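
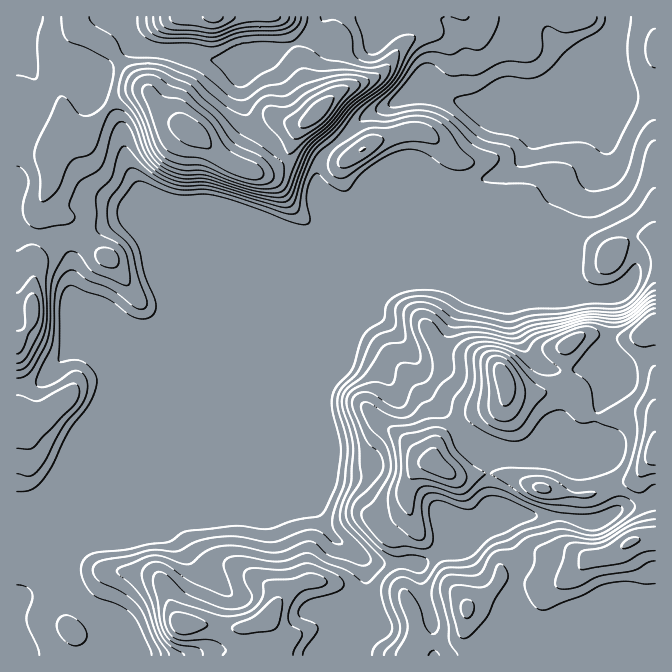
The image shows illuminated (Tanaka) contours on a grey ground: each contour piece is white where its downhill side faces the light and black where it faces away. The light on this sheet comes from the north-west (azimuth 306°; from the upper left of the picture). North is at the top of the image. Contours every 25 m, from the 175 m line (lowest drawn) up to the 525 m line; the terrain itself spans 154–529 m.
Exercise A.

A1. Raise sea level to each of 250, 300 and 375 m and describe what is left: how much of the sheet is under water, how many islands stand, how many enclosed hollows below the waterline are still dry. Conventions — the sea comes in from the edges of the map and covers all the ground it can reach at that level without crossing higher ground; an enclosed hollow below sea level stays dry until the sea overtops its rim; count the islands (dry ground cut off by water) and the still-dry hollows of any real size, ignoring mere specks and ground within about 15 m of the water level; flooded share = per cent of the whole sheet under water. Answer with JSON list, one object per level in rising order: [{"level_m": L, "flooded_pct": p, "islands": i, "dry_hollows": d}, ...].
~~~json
[{"level_m": 250, "flooded_pct": 42, "islands": 0, "dry_hollows": 0}, {"level_m": 300, "flooded_pct": 53, "islands": 1, "dry_hollows": 0}, {"level_m": 375, "flooded_pct": 74, "islands": 1, "dry_hollows": 0}]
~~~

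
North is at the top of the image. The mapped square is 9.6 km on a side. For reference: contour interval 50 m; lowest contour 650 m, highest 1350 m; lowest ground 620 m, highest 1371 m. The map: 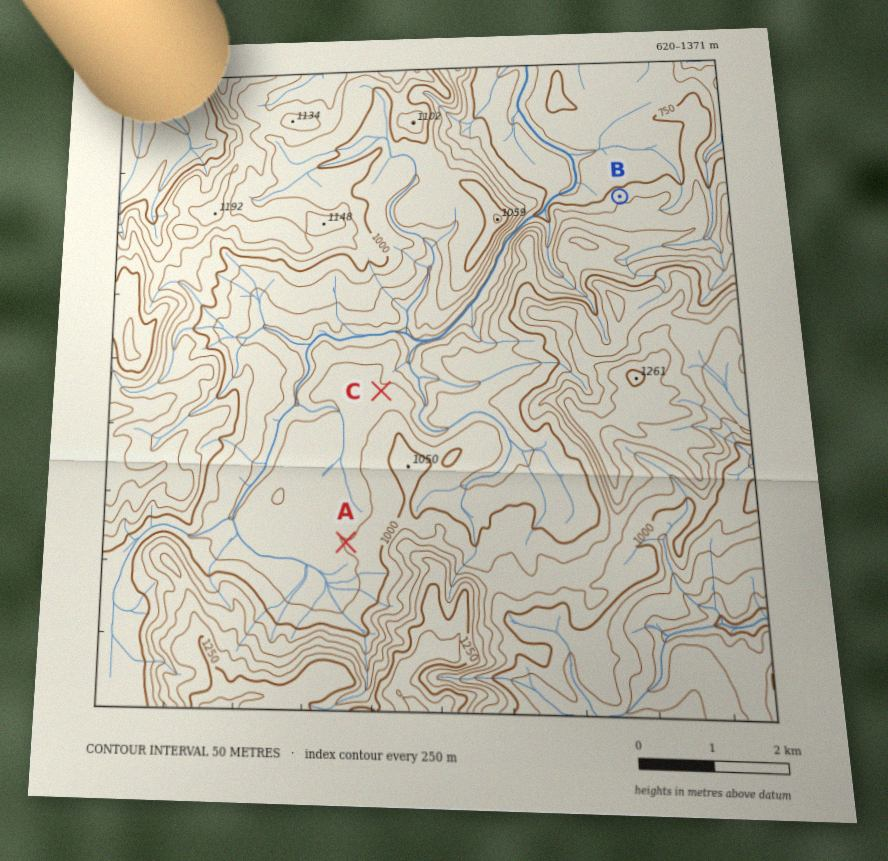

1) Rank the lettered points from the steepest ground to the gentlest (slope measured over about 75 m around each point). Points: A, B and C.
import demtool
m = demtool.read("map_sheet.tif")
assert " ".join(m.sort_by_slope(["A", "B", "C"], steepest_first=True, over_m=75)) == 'B C A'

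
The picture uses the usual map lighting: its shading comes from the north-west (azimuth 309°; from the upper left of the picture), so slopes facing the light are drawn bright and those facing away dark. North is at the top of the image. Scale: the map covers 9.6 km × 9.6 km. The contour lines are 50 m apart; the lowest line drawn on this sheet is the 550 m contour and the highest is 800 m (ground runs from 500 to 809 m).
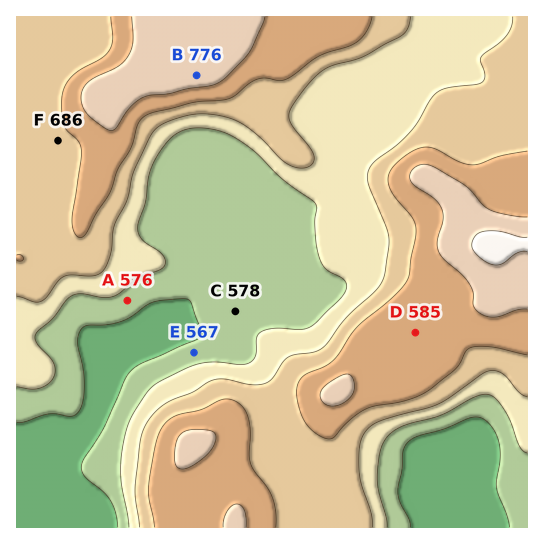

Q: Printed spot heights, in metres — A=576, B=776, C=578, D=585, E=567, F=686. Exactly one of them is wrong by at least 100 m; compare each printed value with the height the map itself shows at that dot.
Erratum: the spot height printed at D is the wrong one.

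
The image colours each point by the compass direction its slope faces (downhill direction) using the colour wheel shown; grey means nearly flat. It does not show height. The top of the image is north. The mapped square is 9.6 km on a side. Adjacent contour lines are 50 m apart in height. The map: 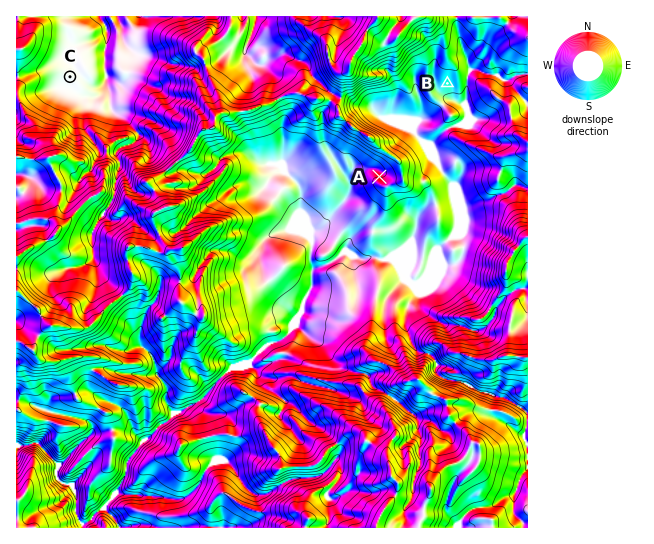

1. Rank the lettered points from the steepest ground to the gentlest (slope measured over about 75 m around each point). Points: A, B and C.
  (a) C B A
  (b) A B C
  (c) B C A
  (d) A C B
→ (b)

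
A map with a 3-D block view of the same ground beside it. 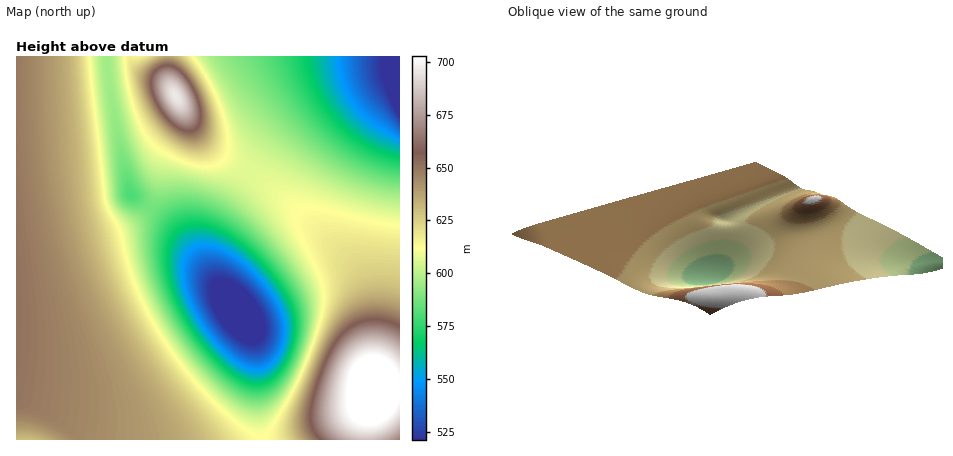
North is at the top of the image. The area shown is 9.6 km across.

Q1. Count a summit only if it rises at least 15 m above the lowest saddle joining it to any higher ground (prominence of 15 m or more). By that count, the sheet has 2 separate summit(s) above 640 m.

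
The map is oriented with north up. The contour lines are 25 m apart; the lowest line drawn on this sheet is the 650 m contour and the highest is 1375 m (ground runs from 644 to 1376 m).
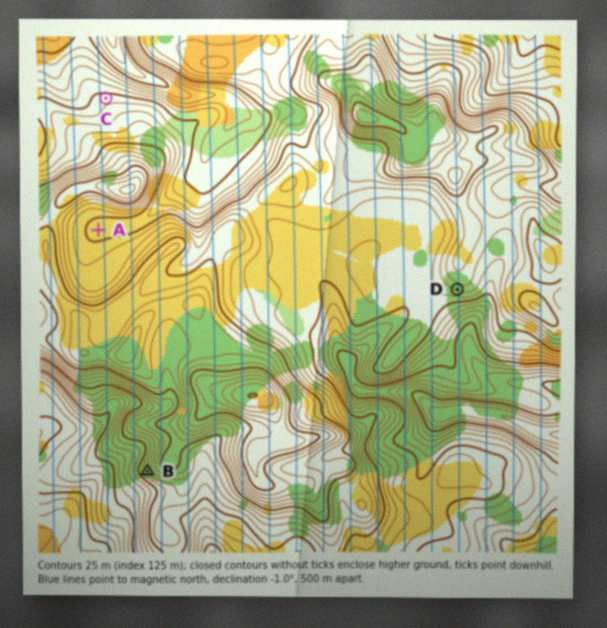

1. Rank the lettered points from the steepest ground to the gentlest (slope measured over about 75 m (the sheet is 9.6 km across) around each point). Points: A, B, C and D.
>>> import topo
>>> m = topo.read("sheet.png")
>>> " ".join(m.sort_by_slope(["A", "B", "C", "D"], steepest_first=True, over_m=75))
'B D C A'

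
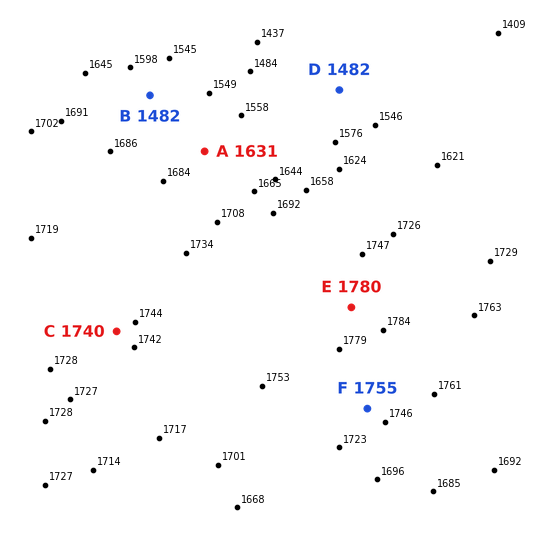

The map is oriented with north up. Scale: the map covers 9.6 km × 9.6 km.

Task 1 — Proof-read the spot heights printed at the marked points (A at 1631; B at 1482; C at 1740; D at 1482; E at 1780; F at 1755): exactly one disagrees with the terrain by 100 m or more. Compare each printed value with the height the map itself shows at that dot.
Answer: B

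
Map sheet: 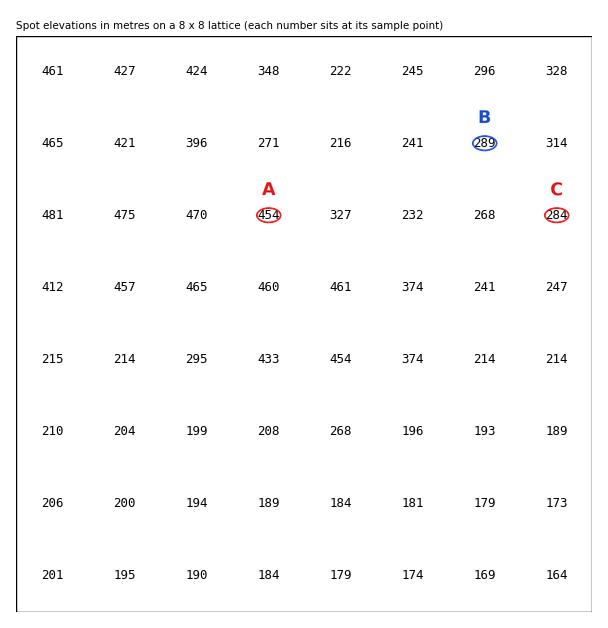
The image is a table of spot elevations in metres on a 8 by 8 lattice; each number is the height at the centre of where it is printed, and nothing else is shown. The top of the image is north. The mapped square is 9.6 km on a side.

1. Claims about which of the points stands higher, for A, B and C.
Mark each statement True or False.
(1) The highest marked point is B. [False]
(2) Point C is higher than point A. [False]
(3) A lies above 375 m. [True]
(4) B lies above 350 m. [False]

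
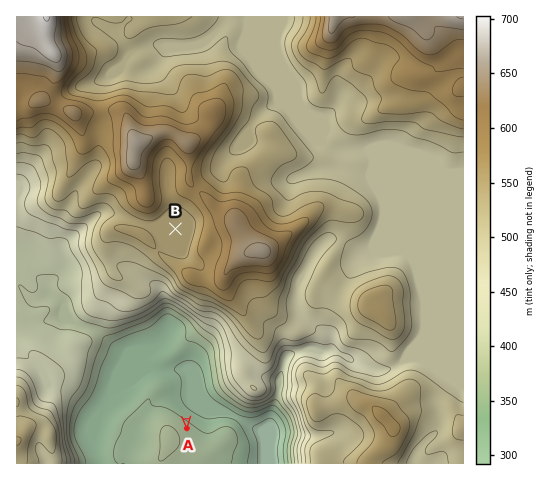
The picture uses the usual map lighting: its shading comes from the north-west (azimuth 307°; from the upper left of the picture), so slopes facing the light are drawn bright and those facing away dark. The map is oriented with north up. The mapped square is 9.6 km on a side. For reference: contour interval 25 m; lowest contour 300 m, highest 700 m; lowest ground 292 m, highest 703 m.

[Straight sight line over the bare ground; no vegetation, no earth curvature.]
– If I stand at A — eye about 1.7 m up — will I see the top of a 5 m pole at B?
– No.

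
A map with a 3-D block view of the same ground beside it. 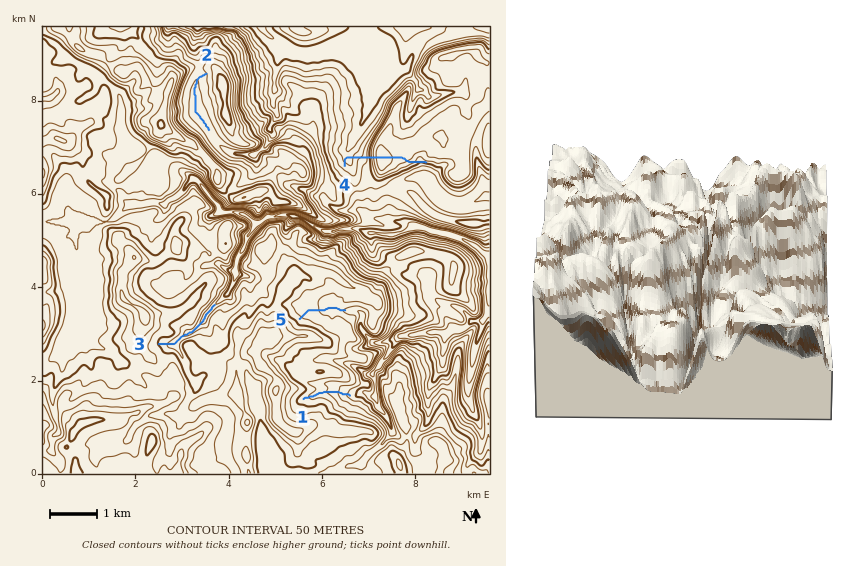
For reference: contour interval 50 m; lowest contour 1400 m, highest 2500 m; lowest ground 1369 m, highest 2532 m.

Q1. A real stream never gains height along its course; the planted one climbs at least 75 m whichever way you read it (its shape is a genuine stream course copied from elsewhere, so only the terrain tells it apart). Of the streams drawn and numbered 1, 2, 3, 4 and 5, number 4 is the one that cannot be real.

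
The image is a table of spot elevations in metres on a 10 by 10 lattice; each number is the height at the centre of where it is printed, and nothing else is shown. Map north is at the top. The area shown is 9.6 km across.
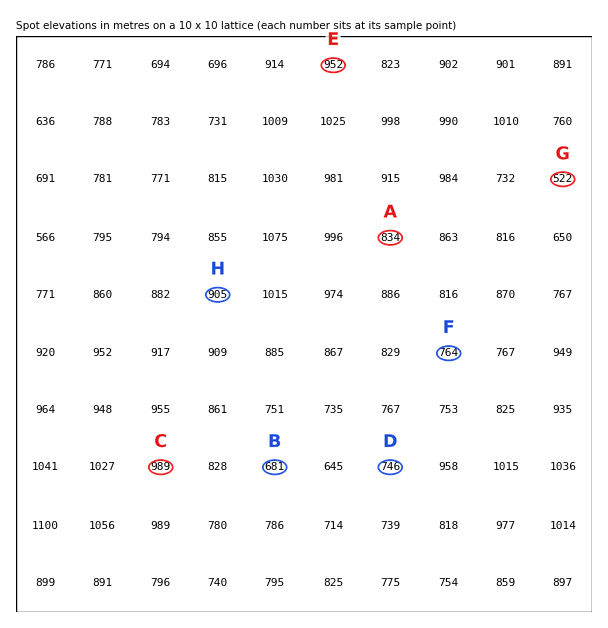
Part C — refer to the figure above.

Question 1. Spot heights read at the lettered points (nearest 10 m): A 830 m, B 680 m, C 990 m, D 750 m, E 950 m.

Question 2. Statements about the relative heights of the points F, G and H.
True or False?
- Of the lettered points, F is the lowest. False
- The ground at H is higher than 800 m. True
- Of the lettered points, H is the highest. True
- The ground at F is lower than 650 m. False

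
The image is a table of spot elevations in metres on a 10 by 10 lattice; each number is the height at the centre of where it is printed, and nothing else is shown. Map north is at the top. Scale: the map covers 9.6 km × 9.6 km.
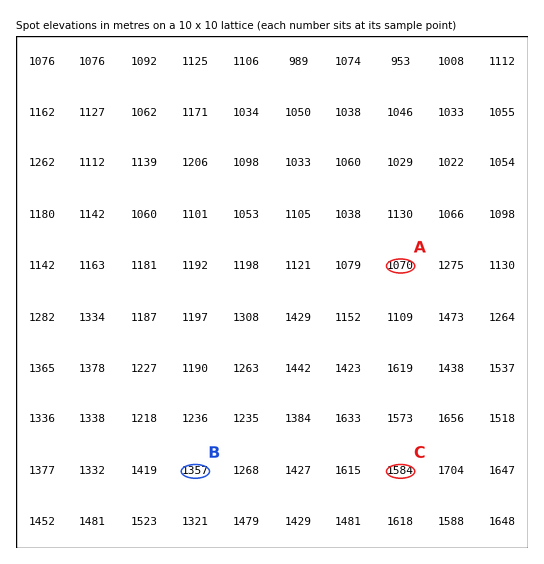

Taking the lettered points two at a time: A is lower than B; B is lower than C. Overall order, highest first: C B A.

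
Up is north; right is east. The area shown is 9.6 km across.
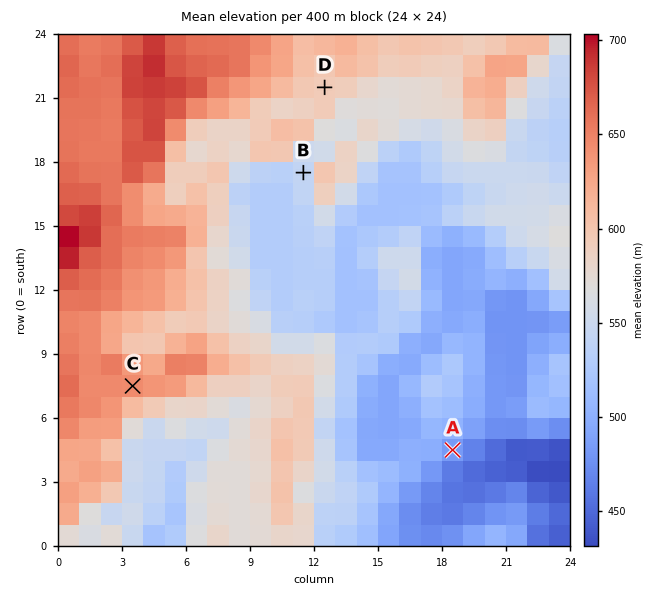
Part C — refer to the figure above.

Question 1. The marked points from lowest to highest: A B D C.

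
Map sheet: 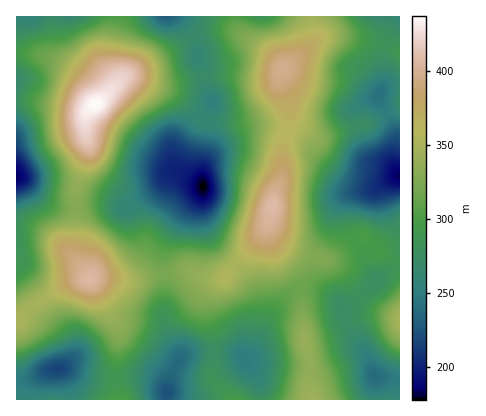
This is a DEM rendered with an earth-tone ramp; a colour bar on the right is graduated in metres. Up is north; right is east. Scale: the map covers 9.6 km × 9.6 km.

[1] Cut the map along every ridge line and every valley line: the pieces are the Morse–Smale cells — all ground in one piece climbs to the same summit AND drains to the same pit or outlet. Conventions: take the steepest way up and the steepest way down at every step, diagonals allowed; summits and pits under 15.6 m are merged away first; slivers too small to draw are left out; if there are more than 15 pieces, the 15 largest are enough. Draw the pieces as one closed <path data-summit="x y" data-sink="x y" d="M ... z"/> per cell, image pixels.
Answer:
<path data-summit="96 104" data-sink="202 186" d="M130 76l-8 2-36 36-1 16 3 26-12 34 2 17 28-3 20 4 30-18 16-17 8 0-6-9 2-18 12-18 24-24-8-27-40 7z"/><path data-summit="272 206" data-sink="202 186" d="M272 127l-22 0-10 3-14 8-15 16-8 16-1 22-19 20-19 36-2 8 2 17 24-2 18 8 16 0 38-43 8-14 5-24 9-22 0-26 3-20z"/><path data-summit="282 70" data-sink="400 176" d="M342 36l-14 0-10 4-36 30-1 14 8 20-3 26 18 6 6 6 6 12 28 23 32 10 24-11-10-10-18-7-4-5-10-26-2-18 8-8 15-6 5-16-1-24 3-10z"/><path data-summit="96 104" data-sink="16 176" d="M24 53l-8 1 0 122 32 27 10 4 18 0 0-17 12-34-3-38 4-8 7-6-3-10-7-14-14-12-28-12z"/><path data-summit="90 280" data-sink="202 186" d="M178 172l-10 3-12 15-30 18-20-4-29 4-5 46 18 25 14-2 32 3 14-5 13-1-1-18 7-20 14-24 20-24-3-5z"/><path data-summit="90 280" data-sink="58 368" d="M90 279l-14 2-12 5-36 22-12 12 0 60 12-1 24-10 14 0 28 10 21-1 4-48-12-24z"/><path data-summit="272 206" data-sink="400 176" d="M290 131l-5 1-3 18 0 26-9 22-4 28 6 12 11 9 12 5 30 7 25-19-6-20 0-16 2-4 7-7 20-5-32-11-28-23-6-12-6-6z"/><path data-summit="272 206" data-sink="244 360" d="M268 223l-11 17-31 36-14 14-5 12 1 16 6 18 0 14 22 3 8 7 9-8 14-32 17-22 8-7 11-3-1-10-4-8-25-26-4-10z"/><path data-summit="90 280" data-sink="16 176" d="M16 176l0 144 2 0 10-12 30-19 18-8 12-1 1-2-17-24 5-46-19-1-10-4z"/><path data-summit="282 70" data-sink="202 186" d="M280 72l-6 5-6 1-30-3-34 2 1 9 7 18-18 18-18 24-2 4 1 18 11 9 16 8 1-15 3-8 9-14 15-12 20-9 22 0 14 4 3-27-8-20z"/><path data-summit="90 280" data-sink="168 392" d="M162 274l-12 1-14 5-32-3-14 3 17 26 12 24-4 48 33 0 12 5 6 8 12-29 0-8-9-16-5-16z"/><path data-summit="312 400" data-sink="374 376" d="M312 288l-9 0-1 10 3 46 5 16-1 26 2 14 69 0-2-16-12-30-18-26-9-26-11-9z"/><path data-summit="96 104" data-sink="26 16" d="M118 16l-102 0 0 36 28 4 28 12 14 12 10 24 14-12 7-10 0-6-6-16 0-12 7-26z"/><path data-summit="96 104" data-sink="166 16" d="M176 16l-58 0-7 32 0 12 6 16-1 8 6-6 6-2 36 8 14-1 25-7-5-16-1-16-8-14z"/><path data-summit="312 400" data-sink="244 360" d="M302 288l-10 3-8 7-17 22-14 32-8 8 13 18 4 22 49 0-2-14 1-26-5-16-3-28z"/>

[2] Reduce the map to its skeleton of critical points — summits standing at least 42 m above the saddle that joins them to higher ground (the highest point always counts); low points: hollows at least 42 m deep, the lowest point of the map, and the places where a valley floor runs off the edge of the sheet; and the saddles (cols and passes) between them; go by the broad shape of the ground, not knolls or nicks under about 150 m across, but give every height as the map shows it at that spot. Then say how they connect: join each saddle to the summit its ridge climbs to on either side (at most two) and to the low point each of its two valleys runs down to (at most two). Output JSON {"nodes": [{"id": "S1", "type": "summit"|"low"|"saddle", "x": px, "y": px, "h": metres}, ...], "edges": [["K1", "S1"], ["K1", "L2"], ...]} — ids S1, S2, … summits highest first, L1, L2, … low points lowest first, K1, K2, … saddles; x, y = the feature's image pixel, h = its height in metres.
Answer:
{"nodes": [
{"id": "S1", "type": "summit", "x": 96, "y": 104, "h": 437},
{"id": "S2", "type": "summit", "x": 272, "y": 206, "h": 409},
{"id": "S3", "type": "summit", "x": 90, "y": 280, "h": 407},
{"id": "S4", "type": "summit", "x": 400, "y": 320, "h": 349},
{"id": "L1", "type": "low", "x": 202, "y": 186, "h": 178},
{"id": "L2", "type": "low", "x": 398, "y": 176, "h": 184},
{"id": "L3", "type": "low", "x": 16, "y": 176, "h": 184},
{"id": "L4", "type": "low", "x": 58, "y": 368, "h": 216},
{"id": "L5", "type": "low", "x": 168, "y": 392, "h": 222},
{"id": "L6", "type": "low", "x": 374, "y": 376, "h": 238},
{"id": "K1", "type": "saddle", "x": 30, "y": 308, "h": 347},
{"id": "K2", "type": "saddle", "x": 76, "y": 208, "h": 328},
{"id": "K3", "type": "saddle", "x": 162, "y": 274, "h": 322},
{"id": "K4", "type": "saddle", "x": 304, "y": 288, "h": 314},
{"id": "K5", "type": "saddle", "x": 116, "y": 378, "h": 288},
{"id": "K6", "type": "saddle", "x": 396, "y": 268, "h": 287},
{"id": "K7", "type": "saddle", "x": 204, "y": 78, "h": 270}],
"edges": [["K1", "S3"], ["K1", "L3"], ["K1", "L4"], ["K2", "S1"], ["K2", "S3"], ["K2", "L1"], ["K2", "L3"], ["K3", "S2"], ["K3", "S3"], ["K3", "L1"], ["K3", "L2"], ["K4", "S2"], ["K4", "L5"], ["K4", "L6"], ["K5", "S3"], ["K5", "L4"], ["K5", "L5"], ["K6", "S2"], ["K6", "S4"], ["K6", "L6"], ["K7", "S1"], ["K7", "S2"], ["K7", "L1"]]}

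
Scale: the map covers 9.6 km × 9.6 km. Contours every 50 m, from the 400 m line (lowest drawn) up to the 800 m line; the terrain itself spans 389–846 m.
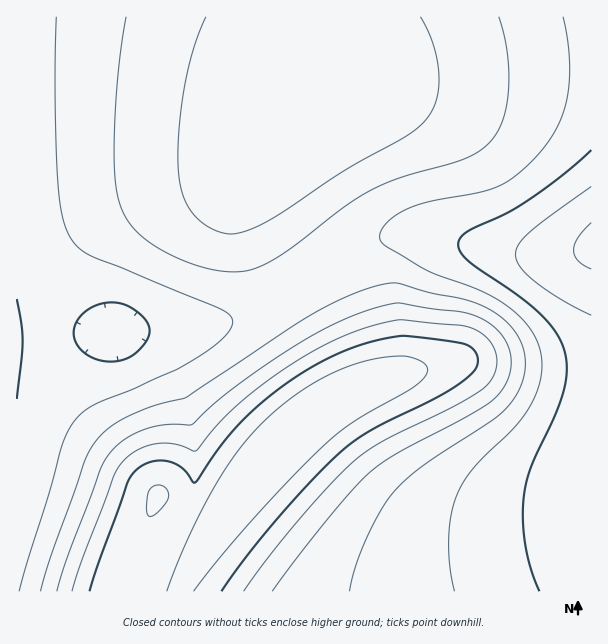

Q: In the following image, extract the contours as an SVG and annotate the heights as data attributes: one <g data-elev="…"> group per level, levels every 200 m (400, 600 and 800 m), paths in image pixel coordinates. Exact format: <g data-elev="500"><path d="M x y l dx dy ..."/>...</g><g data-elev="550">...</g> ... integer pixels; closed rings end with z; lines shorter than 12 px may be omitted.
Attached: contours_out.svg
<g data-elev="400"><path d="M591 269l-12-8-4-4-1-6 3-12 14-16"/></g><g data-elev="600"><path d="M349 591l6-24 11-27 14-28 13-20 14-13 17-14 74-49 12-12 10-15 4-12 1-12-1-12-3-11-6-10-9-11-11-8-12-7-18-6-35-7-32-10-11 1-18 4-30 12-33 18-120 79-37 10-33 16-18 15-12 20-35 99-11 34"/><path d="M126 17l-8 57-4 66 2 43 2 15 4 12 7 12 8 10 12 10 14 9 18 9 19 6 18 5 16 1 18-3 23-10 22-15 49-38 28-17 28-12 61-18 14-7 11-8 7-9 7-12 4-13 2-18 1-20-2-19-8-36"/></g><g data-elev="800"><path d="M194 591l54-66 66-70 21-19 16-13 66-39 10-10 1-5-2-4-10-6-14-3-22 2-23 5-21 8-22 12-20 13-19 15-31 32-26 38-29 55-22 55"/><path d="M149 516l4 0 5-4 10-12 0-8-6-6-7 0-6 5-3 18 1 5z"/></g>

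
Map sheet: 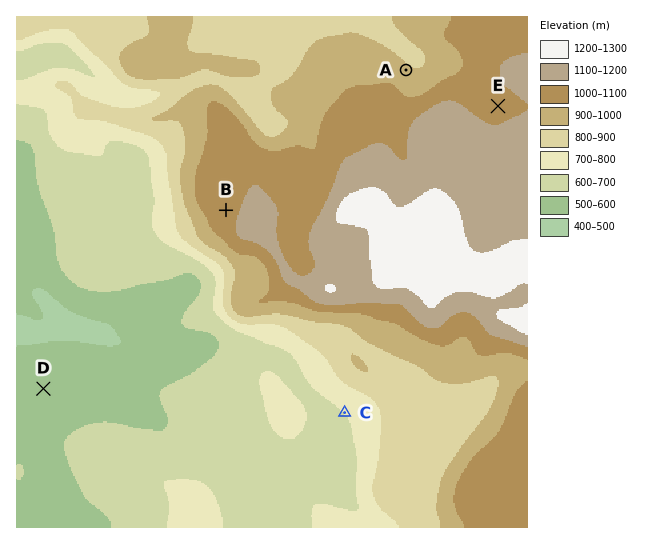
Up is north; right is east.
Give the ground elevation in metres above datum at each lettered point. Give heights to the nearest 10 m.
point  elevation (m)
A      920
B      1030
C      700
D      530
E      1070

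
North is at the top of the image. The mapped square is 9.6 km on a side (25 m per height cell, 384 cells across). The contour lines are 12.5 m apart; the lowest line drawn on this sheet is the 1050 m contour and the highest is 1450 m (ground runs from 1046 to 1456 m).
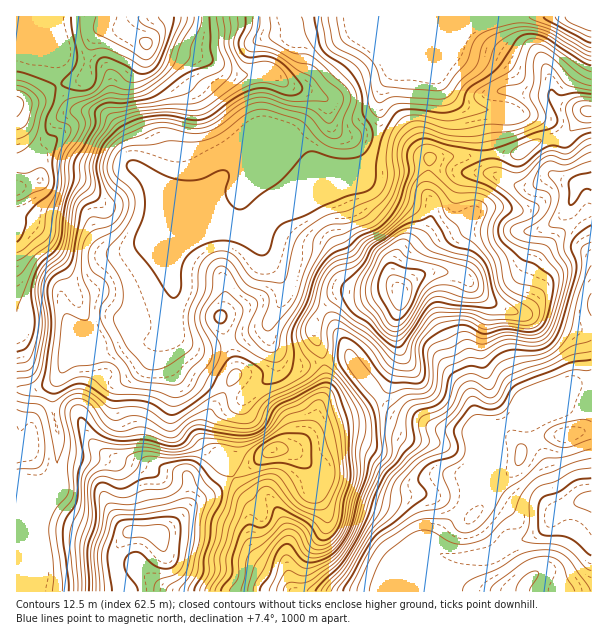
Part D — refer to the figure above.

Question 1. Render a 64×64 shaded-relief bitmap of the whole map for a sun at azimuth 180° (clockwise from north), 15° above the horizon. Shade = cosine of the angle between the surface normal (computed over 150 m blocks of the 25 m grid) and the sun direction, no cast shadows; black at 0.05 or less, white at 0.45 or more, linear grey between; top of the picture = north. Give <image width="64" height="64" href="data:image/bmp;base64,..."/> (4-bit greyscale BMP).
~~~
<image width="64" height="64" href="data:image/bmp;base64,Qk12CAAAAAAAAHYAAAAoAAAAQAAAAEAAAAABAAQAAAAAAAAIAAATCwAAEwsAABAAAAAAAAAAAAAAABEREQAiIiIAMzMzAERERABVVVUAZmZmAHd3dwCIiIgAmZmZAKqqqgC7u7sAzMzMAN3d3QDu7u4A////AIiHiIiIiHeJq7q7uqmaqqvMzLqYiIiIiIh3ZneIiId3iIeIiIiId4mruqqqmZqZq8zdy5iIiIiIh3dmZ3iIh2aIiIiIiIiImqupmJiImZmrze7bqYiIiId3d2ZmZ3d2ZoiIiIiIiIiZmZmYiImamavO/ty6mIiIiIiHd2VVVmZmiIiIh3d4mZmYiZmZmaqqq87/7cupiIiImZmIdlRERWeIiIiHZniamYiJmZmZq7u6vO7tzLqZiJmaqpmHdURWd4iIiHZVZ4iHeIiImZqrvMurzdzMzLqZmZqqmZmHZmd3iId3ZmZlVVVneIiZmaqr3curu7zMy7qpmZmZmYh3d3eIh2Znd1QzM0VomamZmZvd26maq7q7u7qYiJmYiIh3d4iHZWeHUzRERFeJqZmIm8zLqZqqmZqqqZh4iZiIiYh3iIhmaIdUVVVFVneJqpibuqqqqrqpiJmIiIeImZmZmYiIiIeHZVVVVVZnZmiruqqpiJqqu6qYh3eIiIiZqqqqmpmYiIZURVZmd3dlZ5vMy6mIiZmru7mIeIiIiJmqqqqqqpmIdkRWZnd2VVZ3ib3LqYiId4q8y6mZmYiIiaqqq7uZmId3ZndmZTISRoh3m8uph3d3irzMy7upiIiImZqru4iId3iHVUQxAAJWdmVXmYiHd3iKmavMu6mIiIiImqu7iIh4iHQyIhERJFQyIhJGd3d3eJmImqmYh4iIh3iZqqqIh4iYZDMzMzNEMREQACRmd3d4mHiYh4h4iIiHd3iIiXd3iZdVVVVUREMiIiMiJFZndniHeIiJmqmZmYd3dmZ3dmeIdlVWVVVUQ0VVVVVERWd2Z3Z5mau7uqq6mIiHdndVVnZVVVVERVVDRnd2ZTIkVnZmVomqzMu6q8yoiIiHeFVVVDM0RENEVVRFaIdkIRI0VlRGiqvduqq7y6mYiIiIiHZDI0VlVERWZlVomHZCIRI0RFeavNypmru6q6qYiIi7l2VEV3dlVWZ3ZmiIh2VDIiM1eavMypmru6q8zLqZmLuodlVnd3ZmZ3dmZ3d3d3ZlQ0aKu8yoiau7qrzMzLqqupmHdmZmZ3d3dmZmZmVmeIh2aJqruoeKu7uqu83dy7uqmYh3d3Z3d3d3d3dlVWaJqoiJq7u5iKu7u7u83d3Lu5mZiIiId3eId3iJmHZmd4mpiKu8zcqqu6u83d3u7LqqmZmIiId3iIiHiJqYh3d3eJmJvMzd3Mu7u83u///cqZmIiIiJh3eIiIiImpmIiHZWeJrNzMzdzLvM3e///cupiIh3iZmHiIiIiIiIiImYdlRXm8zMurzMze7t3dyqqqmHh2aJmIiYiIiId2ZneIiHVEaburuqq8zd7/26h2eKqYiHZ4iIiZiIiIh3ZmdmZ4dlVpmYmqmZvN3d3JdUVnmqmJiImYd4iIiIiId3d2VWd3ZWeIeIiHiszLu6dVVmeJqZmaqph3d3iHeIiId3ZVZnh1VmZmZ3Zoq7qYdmZmd3iZmavMuXd3d3d4iId2ZmZneHZEVURWZVZ4h2ZWd3d2Zomaq925h3d3d4iId2VWd3d4hkMzNEVmVVVEREVndmZVaIu83LmIiId4iIh2VFZ3eHeHZDM0Q1ZlRDM0RWZlVmZnmqvLqZmZmIiIiHdlZniId3d1REMQJWZVVVVWVVRFZ4mZmqqZmqqpiIiIiHd3iIh3d3ZVQgACRWZ3d3dmZlVnmZiJmImau6mIiIiIiIiIiHdmZlVDIQAkZ3d4iJmZmHeJmIiJmZqqqpiIiIiIiIiId3ZlVlVEIjVnd3iJq7qql3iZmZmZqpiZiIiIiIiIiIiId2ZmZlVERnd2Z3iJiImYd4qqqqu6h2eIiIiIiIiIiIiId3ZmVVVnd2ZVVVVmZ4iHeZqqq7p1VniIiIiIiIiIiIiIh3ZmZmZlVVQzRWd2eId3iJiZmGVWeIiIiIiIiImIiIiIiHd2ZVVVVUVnmYd4mId3d4iHZmeIiZmIiIiIiJiIiIiIiId2Z3d3eJq7qZq6mHd4iZiIiImZmYiIiIiIiIiIiYiIiIiIiJmaq7zLvMuph4mqqqqpmZmYiIiIiIiIiJmqqYeId3d3d4iZms3czLqYebu7vLuqmZmZmYiIiIiJqrqph3dlREREVWVWm8u8yqh3mrvN3Lqpqru6mIiIiImqqYiHZlQzMzRERDNXiZvKqXZ4mrzdzMzN3dupiIiImaqYd3dlRDNEVVVEMzVni9mZh2d4m97u7u7t3MqZmaqqqZmHZmVDM0VWZmZlZniauImZiJq83v//7czNzLu7zMupmZdmZUM0RWd4iIiZmIh3d4mrzd3u/t3Lu7zd3c3dy5iIh3ZUQ0RFaImZmZmHVCRFeKvNzM3ty6qZqrzd3cuZh2ZndlVVVVVmd4iIiHZCE0Z4iZqqq83bqZmaqrzLqHd2VWZ3ZmZmZlRVZnd3dlQ1Znd3iJqqvNy6qqqYiJh1VmVVZnd3d3d2VVVWd4dmVEd3d3eImqu8y6qqmYZVVURVVEVWZ4iIiIdmZmZ3h1VEN4iIiImru7u6mZiHZUMzNFVURFVniIiIiHd3d3d1QzIoiIiImquqmZqpiId2ZURGZmVVVniIiIiId3d2ZlQiIiiIiIiZmZmHeaqYiImYdnd3d3Z3iIiIiIiHZVVUIRESOIiIiIiIiHZompmHiZmIiId3d4iIiIiIiIdlRDIQEiNIiIiIiIiHdmeamYd4iYh4h3d4iIiIiIiIiHZTIRESNF"/>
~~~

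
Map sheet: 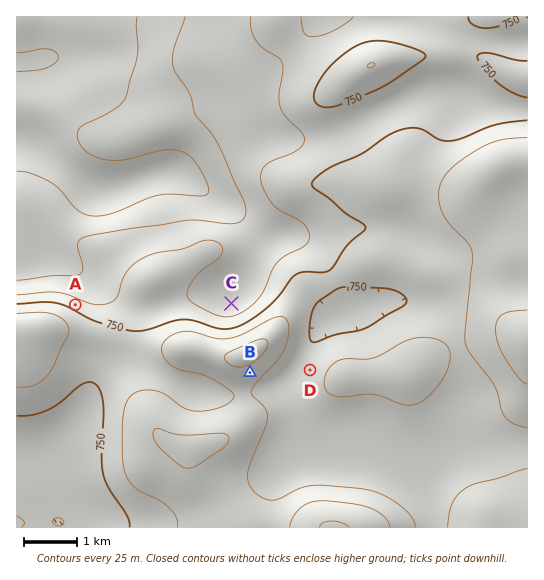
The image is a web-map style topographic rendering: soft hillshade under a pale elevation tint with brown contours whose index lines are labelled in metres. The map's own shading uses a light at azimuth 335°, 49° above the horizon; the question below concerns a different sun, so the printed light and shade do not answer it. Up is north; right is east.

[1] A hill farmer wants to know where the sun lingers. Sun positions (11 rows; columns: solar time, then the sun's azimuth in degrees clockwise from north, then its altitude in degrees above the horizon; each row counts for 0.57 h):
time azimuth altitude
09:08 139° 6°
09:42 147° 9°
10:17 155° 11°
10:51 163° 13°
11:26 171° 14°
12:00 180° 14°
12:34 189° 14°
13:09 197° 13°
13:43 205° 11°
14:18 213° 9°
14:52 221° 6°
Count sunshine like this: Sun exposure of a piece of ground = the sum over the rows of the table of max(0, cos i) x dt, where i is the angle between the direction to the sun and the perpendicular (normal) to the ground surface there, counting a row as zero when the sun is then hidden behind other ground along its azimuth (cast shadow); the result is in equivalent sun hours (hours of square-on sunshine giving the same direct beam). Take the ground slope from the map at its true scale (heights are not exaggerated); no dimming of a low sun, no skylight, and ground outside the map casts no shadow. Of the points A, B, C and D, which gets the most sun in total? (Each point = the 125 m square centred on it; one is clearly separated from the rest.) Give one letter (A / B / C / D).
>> B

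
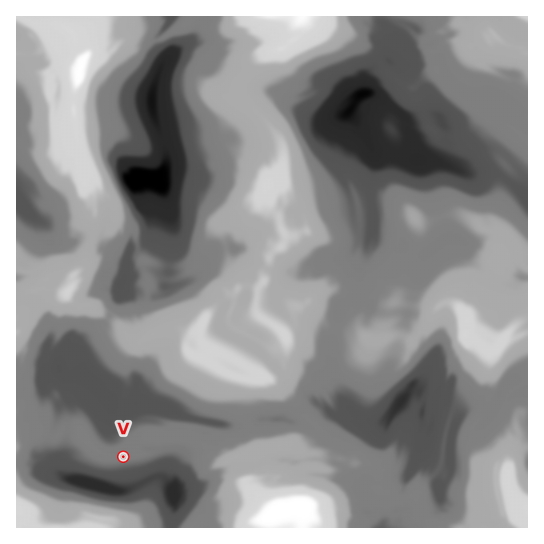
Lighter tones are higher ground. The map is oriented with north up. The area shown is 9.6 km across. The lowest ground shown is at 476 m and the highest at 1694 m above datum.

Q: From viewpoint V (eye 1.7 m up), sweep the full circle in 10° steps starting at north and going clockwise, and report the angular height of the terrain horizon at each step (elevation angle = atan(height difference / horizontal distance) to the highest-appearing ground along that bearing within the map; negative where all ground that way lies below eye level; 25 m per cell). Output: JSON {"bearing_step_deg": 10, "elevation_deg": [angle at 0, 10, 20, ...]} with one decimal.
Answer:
{"bearing_step_deg": 10, "elevation_deg": [5.4, 5.7, 5.6, 9.7, 9.9, 9.4, 8.1, 3.5, 0.1, 6.0, 9.4, 11.9, 9.2, 0.2, -0.5, -0.3, 0.5, 9.6, 10.6, 14.4, 16.1, 15.1, 12.7, 11.1, 11.7, 8.6, 4.3, 0.9, 1.6, 0.5, 0.1, 0.2, 4.7, 3.7, 6.9, 4.2]}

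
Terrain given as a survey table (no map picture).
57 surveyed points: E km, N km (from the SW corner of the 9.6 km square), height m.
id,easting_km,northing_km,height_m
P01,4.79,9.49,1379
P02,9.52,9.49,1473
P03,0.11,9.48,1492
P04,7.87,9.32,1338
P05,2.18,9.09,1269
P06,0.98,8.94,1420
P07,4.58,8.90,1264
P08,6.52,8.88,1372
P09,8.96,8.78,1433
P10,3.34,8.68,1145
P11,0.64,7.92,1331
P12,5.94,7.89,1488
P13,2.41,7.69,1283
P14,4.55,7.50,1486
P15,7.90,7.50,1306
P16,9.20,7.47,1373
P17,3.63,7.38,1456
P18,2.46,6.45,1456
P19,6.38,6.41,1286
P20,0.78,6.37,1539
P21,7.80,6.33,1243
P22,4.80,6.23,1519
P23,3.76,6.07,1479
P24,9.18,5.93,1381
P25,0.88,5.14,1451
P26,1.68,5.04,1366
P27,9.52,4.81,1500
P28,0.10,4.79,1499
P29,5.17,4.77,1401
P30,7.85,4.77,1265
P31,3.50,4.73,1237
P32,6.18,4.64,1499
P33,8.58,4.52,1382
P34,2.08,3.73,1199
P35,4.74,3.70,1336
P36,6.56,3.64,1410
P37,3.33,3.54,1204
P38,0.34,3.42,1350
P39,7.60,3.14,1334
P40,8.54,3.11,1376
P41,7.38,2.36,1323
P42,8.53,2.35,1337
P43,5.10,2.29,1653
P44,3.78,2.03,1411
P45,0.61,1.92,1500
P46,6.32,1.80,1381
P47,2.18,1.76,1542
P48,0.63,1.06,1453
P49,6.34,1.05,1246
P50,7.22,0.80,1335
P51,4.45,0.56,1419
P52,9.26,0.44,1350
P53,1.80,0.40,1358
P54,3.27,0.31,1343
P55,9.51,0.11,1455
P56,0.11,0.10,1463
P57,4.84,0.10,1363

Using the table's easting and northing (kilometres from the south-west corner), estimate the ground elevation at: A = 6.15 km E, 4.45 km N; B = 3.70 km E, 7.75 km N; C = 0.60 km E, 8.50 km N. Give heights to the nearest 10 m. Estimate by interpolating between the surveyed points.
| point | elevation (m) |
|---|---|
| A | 1460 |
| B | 1380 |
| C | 1360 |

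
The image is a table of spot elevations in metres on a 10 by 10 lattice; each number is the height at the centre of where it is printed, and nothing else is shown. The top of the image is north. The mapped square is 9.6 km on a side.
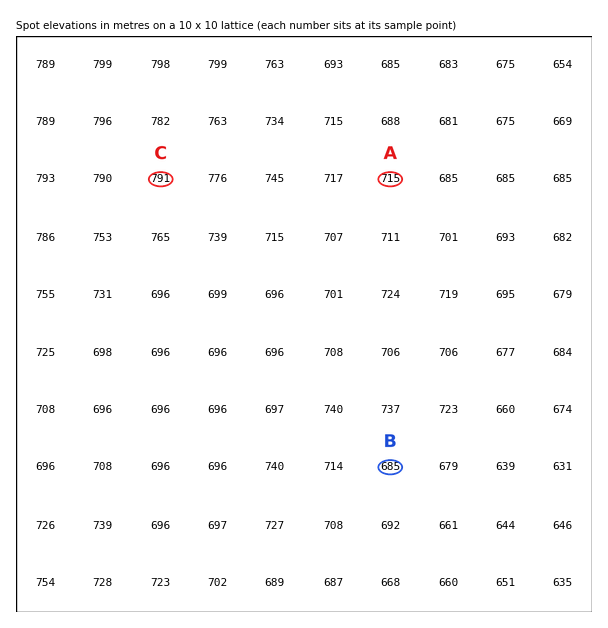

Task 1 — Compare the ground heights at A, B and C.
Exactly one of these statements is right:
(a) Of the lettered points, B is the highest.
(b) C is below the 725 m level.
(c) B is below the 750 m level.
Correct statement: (c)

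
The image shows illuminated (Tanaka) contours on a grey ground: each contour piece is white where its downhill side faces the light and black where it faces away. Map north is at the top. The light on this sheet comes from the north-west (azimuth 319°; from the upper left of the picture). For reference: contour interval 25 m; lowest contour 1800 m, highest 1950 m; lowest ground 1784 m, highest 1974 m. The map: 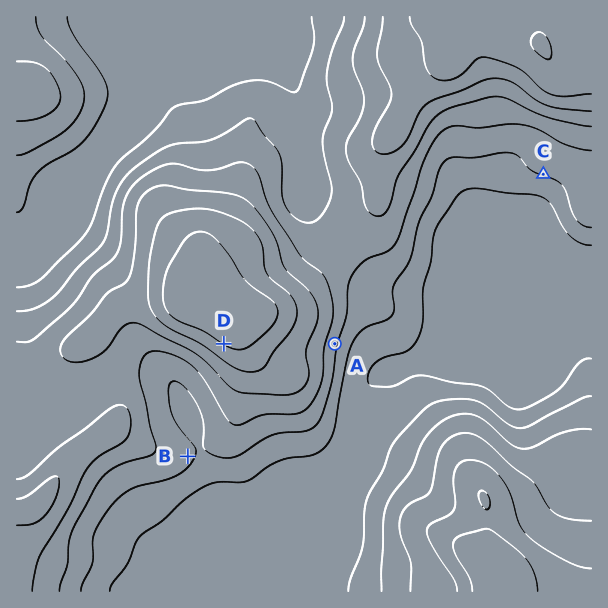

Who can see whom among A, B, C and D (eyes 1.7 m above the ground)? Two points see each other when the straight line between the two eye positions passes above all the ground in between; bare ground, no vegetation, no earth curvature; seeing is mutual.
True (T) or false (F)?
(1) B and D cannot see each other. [F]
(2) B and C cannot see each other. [T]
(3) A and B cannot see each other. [T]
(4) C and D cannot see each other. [T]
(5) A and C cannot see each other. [F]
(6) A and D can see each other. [F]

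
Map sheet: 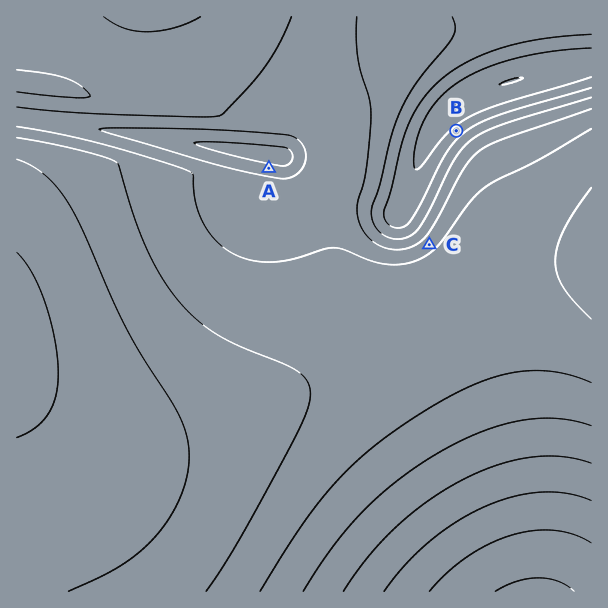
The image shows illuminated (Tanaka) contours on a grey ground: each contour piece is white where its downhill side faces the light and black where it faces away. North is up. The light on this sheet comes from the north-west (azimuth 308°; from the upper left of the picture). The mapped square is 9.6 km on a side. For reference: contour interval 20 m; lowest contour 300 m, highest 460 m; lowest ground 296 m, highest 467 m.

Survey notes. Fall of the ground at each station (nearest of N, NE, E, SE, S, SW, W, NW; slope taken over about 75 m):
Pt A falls N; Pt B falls NW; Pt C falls NW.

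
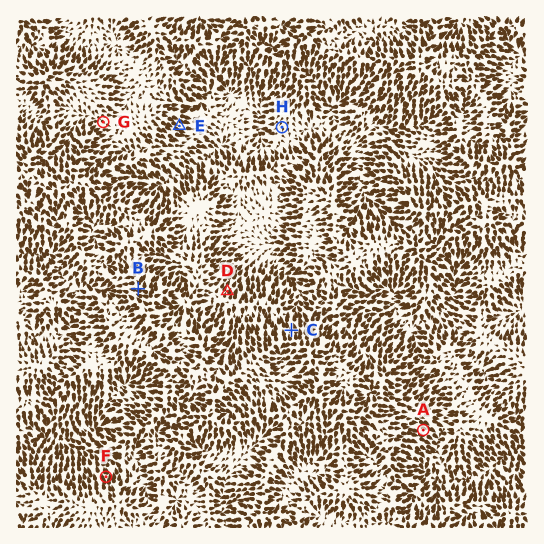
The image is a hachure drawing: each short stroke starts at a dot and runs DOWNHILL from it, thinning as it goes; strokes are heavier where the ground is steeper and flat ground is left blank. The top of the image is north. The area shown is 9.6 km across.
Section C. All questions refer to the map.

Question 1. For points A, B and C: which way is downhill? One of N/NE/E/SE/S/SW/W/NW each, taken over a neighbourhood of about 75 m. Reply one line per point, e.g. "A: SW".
A: SE
B: W
C: N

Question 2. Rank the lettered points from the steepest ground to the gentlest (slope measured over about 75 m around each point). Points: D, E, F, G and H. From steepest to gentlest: F E D G H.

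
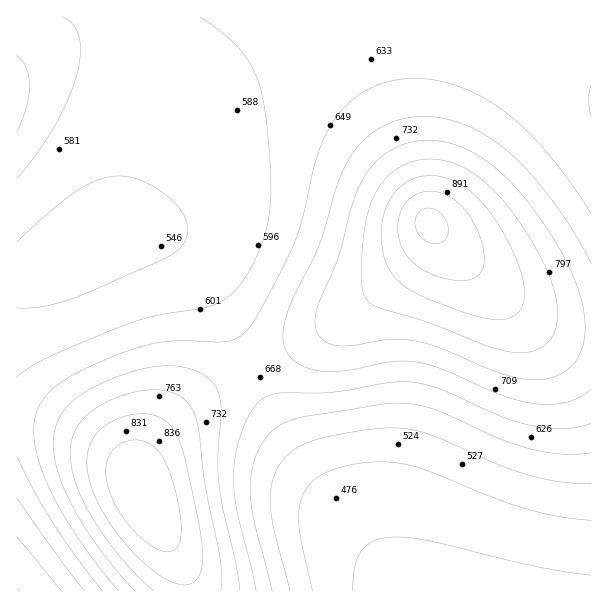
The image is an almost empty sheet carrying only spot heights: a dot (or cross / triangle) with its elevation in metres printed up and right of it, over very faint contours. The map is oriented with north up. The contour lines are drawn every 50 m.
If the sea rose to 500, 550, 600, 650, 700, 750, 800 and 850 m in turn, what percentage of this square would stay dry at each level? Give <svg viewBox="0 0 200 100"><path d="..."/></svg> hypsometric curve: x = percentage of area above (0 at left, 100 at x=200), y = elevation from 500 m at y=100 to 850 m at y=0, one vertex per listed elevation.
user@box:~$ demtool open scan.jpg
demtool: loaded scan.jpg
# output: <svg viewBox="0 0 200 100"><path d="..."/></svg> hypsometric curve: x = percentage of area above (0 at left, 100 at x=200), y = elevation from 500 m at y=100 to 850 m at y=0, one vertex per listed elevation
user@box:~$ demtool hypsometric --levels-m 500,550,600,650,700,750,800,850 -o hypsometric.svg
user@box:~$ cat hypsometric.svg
<svg viewBox="0 0 200 100"><path d="M181 100l-19-14-39-15-42-14-24-14-17-14-16-15-12-14"/></svg>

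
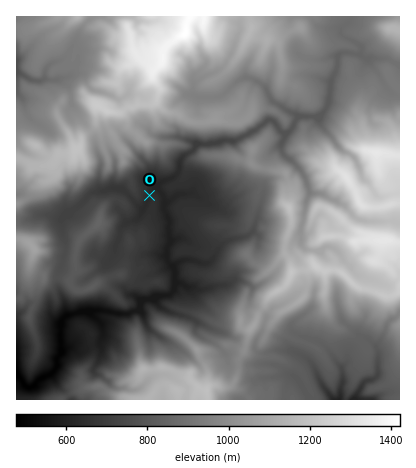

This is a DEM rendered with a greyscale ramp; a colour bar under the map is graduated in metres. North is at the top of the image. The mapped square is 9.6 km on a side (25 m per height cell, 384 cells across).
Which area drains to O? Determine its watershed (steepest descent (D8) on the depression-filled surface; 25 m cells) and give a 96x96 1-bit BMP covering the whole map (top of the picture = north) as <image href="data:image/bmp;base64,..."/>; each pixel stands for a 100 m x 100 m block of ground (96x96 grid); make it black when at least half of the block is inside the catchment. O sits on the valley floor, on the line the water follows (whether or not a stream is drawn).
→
<image width="96" height="96" href="data:image/bmp;base64,Qk2+BAAAAAAAAD4AAAAoAAAAYAAAAGAAAAABAAEAAAAAAIAEAAATCwAAEwsAAAIAAAAAAAAA////AAAAAAAAAAAAAAAAAAAAAAAAAAAAAAAAAAAAAAAAAAAAAAAAAAAAAAAAAAAAAAAAAAAAAAAAAAAAAAAAAAAAAAAAAAAAAAAAAAAAAAAAAAAAAAAAAAAAAAAAAAAAAAAAAAAAAAAAAAAAAAAAAAAAAAAAAAAAAAAAAAAAAAAAAAAAAAAAAAAAAAAAAAAAAAAAAAAAAAAAAAAAAAAAAAAAAAAAAAAAAAAAAAAAAAAAAAAAAAAAAAAAAAAAAAAAAAAAAAAAAAAAAAAAAAAAAAAAAAAAAAAAAAAAAAAAAAAAAAAAAAAAAAAAAAAAAAAAAAAAAAAAAAAAAAAAAAAAAAAAAAAAAAAAAAAAAAAAAAAAAAAAAAAAAAAAAAAAAAAAAAAAAAAAAAAAAAAAAAAAAAAAAAAAAAAAAAAAAAAAAAAAAAAAAAAAAAAAAAAAAYAAAAAAAAAAAAAAA+AAAAAAAAAAAAAAB/gAAAAAAAAAAAAAH/4AAAAAAAAAAAAD///AAAAAAAAAAAAH///gAAAAAAAAAAAP///gAAAAAAAAAAAP///wAAAAAAAAAAAP///wAAAAAAAAAAAP///wAAAAAAAAAAAH///wAAAAAAAAAAAP///wAAAAAAAAAAAf///4AAAAAAAAAAD////+AAAAAAAAAAD////+AAAAAAAAAAD/////AAAAAAAAAAD/////AAAAAAAAAAD/////gAAAAAAAAAD/////gAAAAAAAAAD/////wAAAAAAAAAD/////wAAAAAAAAAD/////wAAAAAAAAAB/////wAAAAAAAAAAf////wAAAAAAAAAAP///8AAAAAAAAAAAP///8AAAAAAAAAAAH///4AAAAAAAAAAAD///4AAAAAAAAAAAAf//4AAAAAAAAAAAAP//wAAAAAAAAAAAAP//gAAAAAAAAAAAAf//gAAAAAAAAAAAAP//gAAAAAAAAAAAAP//gAAAAAAAAAAAAH//gAAAAAAAAAAAAAf/gAAAAAAAAAAAAAP/AAAAAAAAAAAAAAP+AAAAAAAAAAAAAAP+AAAAAAAAAAAAAAH8AAAAAAAAAAAAAAB8AAAAAAAAAAAAAAA4AAAAAAAAAAAAAAA4AAAAAAAAAAAAAAA4AAAAAAAAAAAAAAA4AAAAAAAAAAAAAAAwAAAAAAAAAAAAAAAAAAAAAAAAAAAAAAAAAAAAAAAAAAAAAAAAAAAAAAAAAAAAAAAAAAAAAAAAAAAAAAAAAAAAAAAAAAAAAAAAAAAAAAAAAAAAAAAAAAAAAAAAAAAAAAAAAAAAAAAAAAAAAAAAAAAAAAAAAAAAAAAAAAAAAAAAAAAAAAAAAAAAAAAAAAAAAAAAAAAAAAAAAAAAAAAAAAAAAAAAAAAAAAAAAAAAAAAAAAAAAAAAAAAAAAAAAAAAAAAAAAAAAAAAAAAAAAAAAAAAAAAAAAAAAAAAAAAAAAAAAAAAAAAAAAAAAAAAAAAAAAAAAAAAAAAAAAAAAAAAAAAAAAAAAAAAAAAAAAAAAAAAAAAAAAAAAAAAAAAAAAAA="/>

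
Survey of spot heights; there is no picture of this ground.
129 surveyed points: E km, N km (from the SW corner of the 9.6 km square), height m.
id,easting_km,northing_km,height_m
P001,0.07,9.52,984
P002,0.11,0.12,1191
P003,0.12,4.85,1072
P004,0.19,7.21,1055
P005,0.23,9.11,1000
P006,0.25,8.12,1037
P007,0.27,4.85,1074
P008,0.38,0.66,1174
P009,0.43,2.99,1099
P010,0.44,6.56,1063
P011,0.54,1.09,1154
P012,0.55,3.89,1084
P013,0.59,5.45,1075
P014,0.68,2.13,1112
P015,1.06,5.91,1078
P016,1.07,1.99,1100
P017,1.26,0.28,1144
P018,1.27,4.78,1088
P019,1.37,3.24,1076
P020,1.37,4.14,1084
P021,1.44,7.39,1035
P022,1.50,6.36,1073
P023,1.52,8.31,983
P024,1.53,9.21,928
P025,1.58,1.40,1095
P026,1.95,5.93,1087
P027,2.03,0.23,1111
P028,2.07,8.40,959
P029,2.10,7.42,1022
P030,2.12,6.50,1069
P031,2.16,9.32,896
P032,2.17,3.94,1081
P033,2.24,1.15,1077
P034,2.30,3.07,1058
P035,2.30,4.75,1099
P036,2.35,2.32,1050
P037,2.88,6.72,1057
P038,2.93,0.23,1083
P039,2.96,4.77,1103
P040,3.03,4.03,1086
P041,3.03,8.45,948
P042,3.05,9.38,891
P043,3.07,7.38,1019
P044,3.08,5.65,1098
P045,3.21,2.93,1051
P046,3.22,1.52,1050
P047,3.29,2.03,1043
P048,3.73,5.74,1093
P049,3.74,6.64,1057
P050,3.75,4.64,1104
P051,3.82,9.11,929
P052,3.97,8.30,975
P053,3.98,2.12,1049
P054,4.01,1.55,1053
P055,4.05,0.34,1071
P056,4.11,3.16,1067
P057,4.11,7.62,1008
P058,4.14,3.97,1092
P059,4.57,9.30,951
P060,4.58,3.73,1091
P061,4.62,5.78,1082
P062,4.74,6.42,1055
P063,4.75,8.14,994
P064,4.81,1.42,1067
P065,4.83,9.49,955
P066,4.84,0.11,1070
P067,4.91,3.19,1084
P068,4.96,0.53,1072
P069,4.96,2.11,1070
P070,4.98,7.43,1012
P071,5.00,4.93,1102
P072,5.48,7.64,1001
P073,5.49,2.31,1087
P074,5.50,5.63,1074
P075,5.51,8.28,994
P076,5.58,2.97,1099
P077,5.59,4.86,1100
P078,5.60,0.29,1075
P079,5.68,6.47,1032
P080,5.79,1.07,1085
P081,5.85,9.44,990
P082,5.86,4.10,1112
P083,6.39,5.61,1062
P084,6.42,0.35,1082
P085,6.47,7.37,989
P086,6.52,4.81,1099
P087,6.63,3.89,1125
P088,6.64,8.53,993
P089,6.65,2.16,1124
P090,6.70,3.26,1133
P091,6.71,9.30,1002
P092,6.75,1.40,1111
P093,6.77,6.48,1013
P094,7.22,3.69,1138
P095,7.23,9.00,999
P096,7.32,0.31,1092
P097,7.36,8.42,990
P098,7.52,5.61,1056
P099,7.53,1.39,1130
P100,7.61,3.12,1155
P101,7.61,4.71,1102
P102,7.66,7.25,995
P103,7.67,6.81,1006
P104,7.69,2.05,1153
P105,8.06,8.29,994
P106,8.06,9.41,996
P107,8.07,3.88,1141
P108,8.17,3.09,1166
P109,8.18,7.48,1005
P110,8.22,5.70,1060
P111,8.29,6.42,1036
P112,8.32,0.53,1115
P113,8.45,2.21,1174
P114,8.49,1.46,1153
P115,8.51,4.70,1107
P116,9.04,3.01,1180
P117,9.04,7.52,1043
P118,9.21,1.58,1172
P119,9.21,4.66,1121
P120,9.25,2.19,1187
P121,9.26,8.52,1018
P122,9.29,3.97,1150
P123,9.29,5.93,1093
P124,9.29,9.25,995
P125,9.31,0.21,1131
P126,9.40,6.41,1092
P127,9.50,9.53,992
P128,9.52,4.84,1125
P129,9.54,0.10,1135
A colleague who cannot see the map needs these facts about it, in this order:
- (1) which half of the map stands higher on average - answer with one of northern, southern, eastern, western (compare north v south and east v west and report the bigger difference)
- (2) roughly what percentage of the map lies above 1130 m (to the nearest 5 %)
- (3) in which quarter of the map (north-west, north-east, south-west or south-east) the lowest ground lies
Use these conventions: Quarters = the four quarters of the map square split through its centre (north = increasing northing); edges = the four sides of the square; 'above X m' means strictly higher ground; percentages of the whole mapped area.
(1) Taken as a whole, the southern half is higher than the northern.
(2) About 10 % of the map lies above 1130 m.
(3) The lowest ground is in the north-west quarter.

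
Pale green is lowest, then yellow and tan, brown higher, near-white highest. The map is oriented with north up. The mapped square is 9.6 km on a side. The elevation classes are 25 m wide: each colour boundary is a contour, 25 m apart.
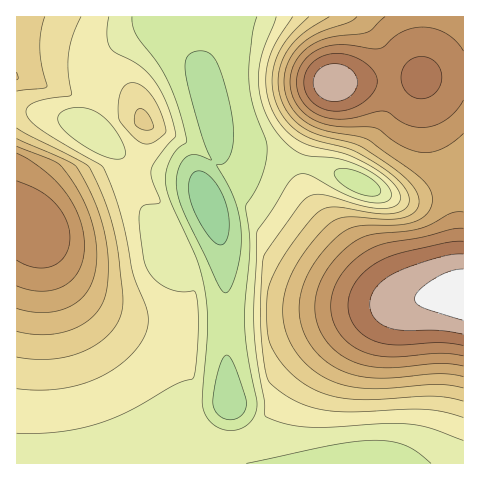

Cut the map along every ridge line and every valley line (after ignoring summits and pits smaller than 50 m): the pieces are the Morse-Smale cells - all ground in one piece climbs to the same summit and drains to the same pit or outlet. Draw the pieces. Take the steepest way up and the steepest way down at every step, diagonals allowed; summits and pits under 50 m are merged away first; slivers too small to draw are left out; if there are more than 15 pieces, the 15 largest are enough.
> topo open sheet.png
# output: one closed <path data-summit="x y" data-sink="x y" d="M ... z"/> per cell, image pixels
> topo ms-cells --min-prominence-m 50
<path data-summit="39 229" data-sink="208 202" d="M160 16l-144 1 1 447 208-1-1-23 6-30-4-59-1-85-7-38-15-40 0-10 15-23 0-14-18-70-8-14-28-29z"/><path data-summit="463 295" data-sink="208 202" d="M218 142l0 13-15 23 0 10 15 40 7 38 1 85 4 59-6 30 0 22 1 2 238 0 1-284-19 4-29 13-20 1-15-5-41-19-22-9-34-7-48-6-11-3z"/><path data-summit="333 83" data-sink="208 202" d="M463 16l-235 0-22 39-4 16 16 70 7 8 11 3 48 6 34 7 22 9 41 19 15 5 20-1 29-13 18-5z"/><path data-summit="463 295" data-sink="208 202" d="M227 16l-66 0 0 4 3 8 32 34 5 12 5-19 17-28z"/>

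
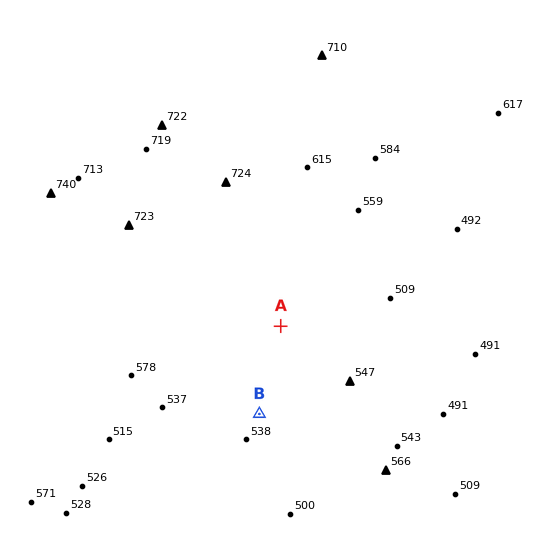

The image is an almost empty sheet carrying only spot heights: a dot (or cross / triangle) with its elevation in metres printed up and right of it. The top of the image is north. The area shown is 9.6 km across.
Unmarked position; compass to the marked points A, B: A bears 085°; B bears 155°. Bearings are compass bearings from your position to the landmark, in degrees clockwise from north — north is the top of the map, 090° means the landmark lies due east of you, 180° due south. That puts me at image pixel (221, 331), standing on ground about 630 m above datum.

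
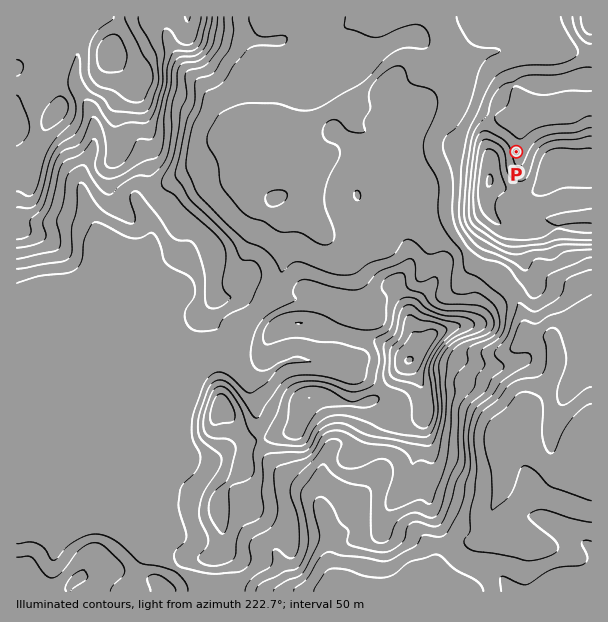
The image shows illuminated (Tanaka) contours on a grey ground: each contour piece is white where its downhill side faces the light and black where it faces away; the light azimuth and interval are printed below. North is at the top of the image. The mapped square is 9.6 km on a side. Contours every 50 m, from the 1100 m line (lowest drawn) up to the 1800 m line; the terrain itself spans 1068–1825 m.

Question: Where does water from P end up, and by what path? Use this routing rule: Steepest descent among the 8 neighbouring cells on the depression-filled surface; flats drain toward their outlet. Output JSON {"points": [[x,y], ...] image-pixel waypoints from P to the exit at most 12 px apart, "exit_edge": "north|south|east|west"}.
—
{"points": [[516, 152], [519, 140], [519, 128], [527, 117], [539, 110], [551, 108], [563, 102], [575, 102], [587, 102], [591, 102]], "exit_edge": "east"}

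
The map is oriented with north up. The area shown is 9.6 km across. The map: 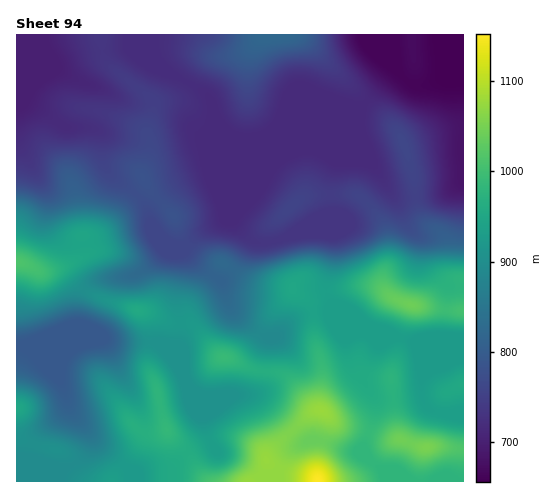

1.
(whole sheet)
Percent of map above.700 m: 94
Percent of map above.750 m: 67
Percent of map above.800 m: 54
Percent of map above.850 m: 46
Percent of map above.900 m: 39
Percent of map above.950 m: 20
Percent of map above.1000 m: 7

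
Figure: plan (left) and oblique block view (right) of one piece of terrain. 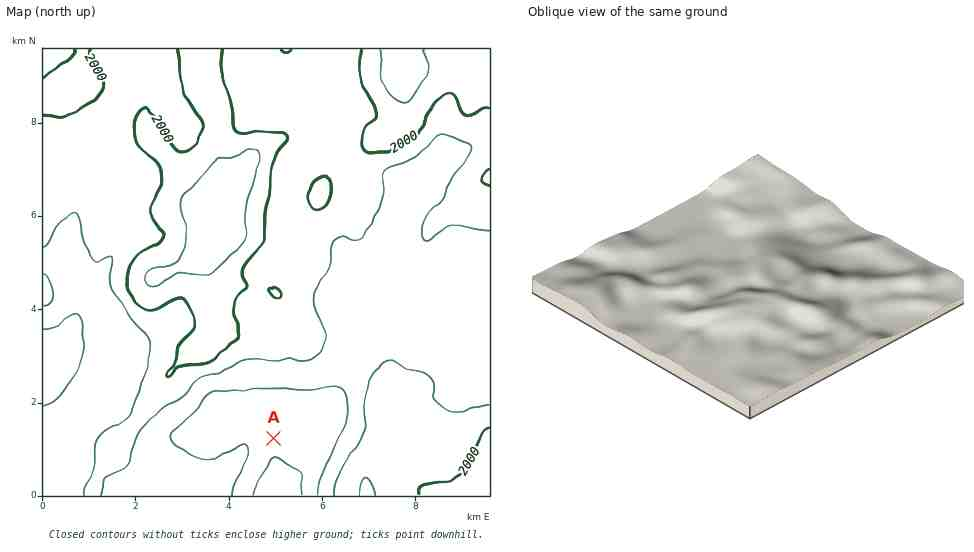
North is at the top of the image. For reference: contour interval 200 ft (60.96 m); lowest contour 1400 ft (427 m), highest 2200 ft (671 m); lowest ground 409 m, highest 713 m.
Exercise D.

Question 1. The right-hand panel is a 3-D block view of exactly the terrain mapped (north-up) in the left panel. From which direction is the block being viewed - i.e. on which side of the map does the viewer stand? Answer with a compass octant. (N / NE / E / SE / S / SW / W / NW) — NW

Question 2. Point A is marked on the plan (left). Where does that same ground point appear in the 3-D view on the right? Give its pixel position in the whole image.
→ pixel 834 243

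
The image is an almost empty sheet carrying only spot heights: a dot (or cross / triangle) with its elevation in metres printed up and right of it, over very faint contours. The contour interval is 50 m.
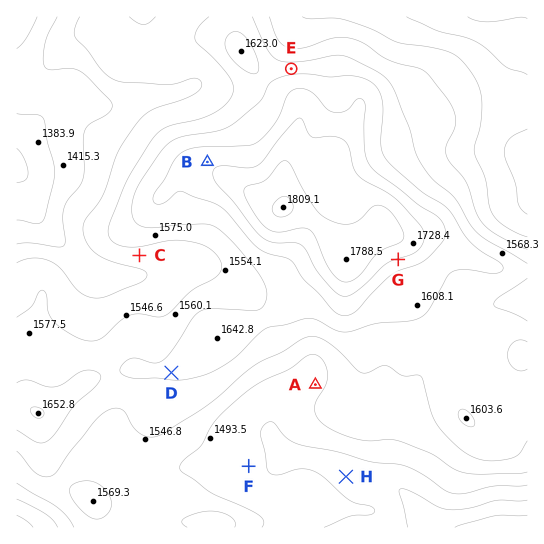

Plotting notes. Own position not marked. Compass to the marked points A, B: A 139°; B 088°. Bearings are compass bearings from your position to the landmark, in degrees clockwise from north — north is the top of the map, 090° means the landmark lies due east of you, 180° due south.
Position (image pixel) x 124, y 165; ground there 1520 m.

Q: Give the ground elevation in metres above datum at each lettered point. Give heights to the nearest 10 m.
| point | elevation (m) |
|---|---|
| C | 1530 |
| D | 1610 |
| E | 1580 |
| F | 1460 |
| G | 1700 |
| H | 1430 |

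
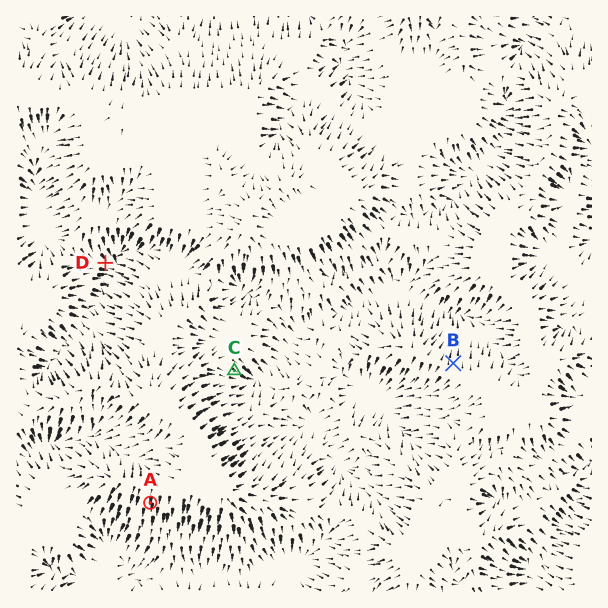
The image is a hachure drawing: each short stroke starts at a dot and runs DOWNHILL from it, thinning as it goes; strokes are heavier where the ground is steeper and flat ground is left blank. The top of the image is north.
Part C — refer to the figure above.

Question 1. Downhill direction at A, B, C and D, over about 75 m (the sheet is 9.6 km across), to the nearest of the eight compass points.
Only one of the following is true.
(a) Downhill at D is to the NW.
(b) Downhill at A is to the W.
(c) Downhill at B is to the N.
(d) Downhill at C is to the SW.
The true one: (c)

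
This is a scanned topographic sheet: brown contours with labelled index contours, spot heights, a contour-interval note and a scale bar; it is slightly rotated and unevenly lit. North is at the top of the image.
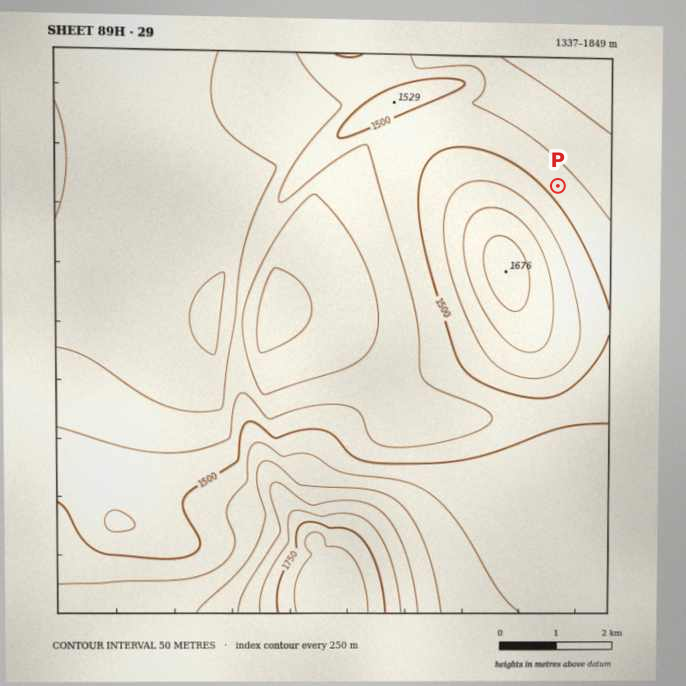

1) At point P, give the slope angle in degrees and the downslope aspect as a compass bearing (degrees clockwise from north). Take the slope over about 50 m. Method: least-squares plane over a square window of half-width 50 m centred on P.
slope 6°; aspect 47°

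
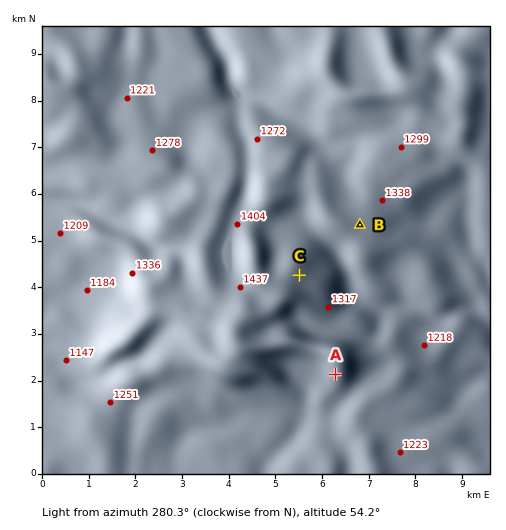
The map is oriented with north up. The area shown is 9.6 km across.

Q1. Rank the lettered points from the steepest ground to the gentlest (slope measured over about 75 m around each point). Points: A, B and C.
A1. A C B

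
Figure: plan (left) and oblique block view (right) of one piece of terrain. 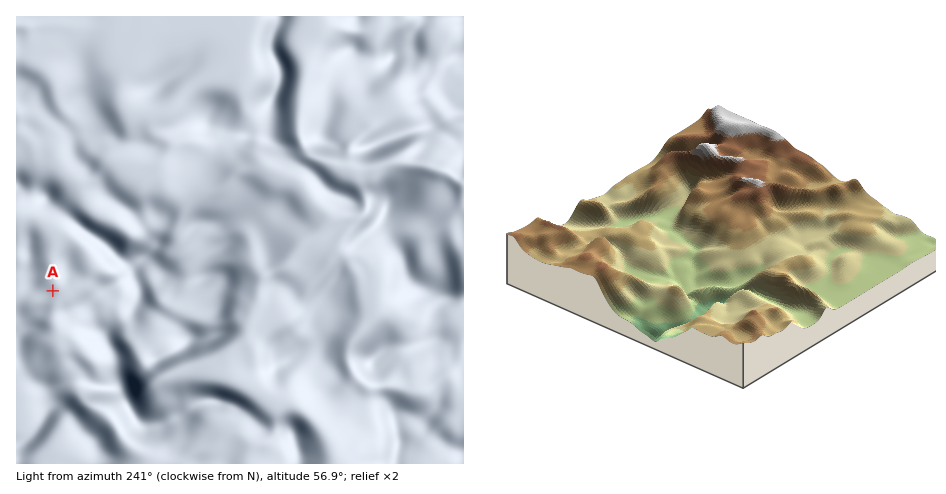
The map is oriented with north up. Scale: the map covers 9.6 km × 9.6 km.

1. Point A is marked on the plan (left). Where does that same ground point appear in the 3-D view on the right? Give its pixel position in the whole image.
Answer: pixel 783 166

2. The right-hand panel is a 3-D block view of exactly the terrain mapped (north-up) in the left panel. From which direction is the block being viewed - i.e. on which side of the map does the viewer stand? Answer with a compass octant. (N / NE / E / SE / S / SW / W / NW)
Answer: NE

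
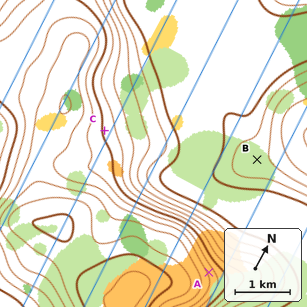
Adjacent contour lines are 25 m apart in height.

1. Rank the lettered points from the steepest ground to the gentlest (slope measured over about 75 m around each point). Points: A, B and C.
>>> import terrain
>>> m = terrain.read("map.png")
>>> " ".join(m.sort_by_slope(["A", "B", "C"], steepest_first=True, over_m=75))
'A C B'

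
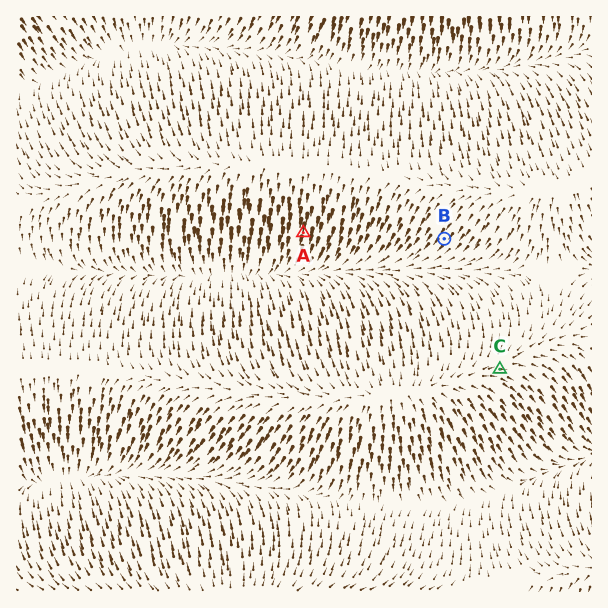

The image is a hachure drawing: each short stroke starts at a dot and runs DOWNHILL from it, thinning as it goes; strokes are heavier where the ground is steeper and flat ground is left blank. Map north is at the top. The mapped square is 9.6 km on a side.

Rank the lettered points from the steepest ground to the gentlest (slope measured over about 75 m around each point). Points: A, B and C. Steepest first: A B C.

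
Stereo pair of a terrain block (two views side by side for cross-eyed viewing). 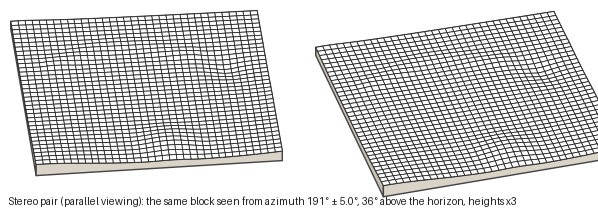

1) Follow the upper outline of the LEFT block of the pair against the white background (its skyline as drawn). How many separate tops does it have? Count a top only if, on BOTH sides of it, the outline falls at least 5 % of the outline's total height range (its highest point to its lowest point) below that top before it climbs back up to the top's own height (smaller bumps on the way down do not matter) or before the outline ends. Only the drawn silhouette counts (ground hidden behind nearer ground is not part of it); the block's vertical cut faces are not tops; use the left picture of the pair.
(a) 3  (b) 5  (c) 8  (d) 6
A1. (b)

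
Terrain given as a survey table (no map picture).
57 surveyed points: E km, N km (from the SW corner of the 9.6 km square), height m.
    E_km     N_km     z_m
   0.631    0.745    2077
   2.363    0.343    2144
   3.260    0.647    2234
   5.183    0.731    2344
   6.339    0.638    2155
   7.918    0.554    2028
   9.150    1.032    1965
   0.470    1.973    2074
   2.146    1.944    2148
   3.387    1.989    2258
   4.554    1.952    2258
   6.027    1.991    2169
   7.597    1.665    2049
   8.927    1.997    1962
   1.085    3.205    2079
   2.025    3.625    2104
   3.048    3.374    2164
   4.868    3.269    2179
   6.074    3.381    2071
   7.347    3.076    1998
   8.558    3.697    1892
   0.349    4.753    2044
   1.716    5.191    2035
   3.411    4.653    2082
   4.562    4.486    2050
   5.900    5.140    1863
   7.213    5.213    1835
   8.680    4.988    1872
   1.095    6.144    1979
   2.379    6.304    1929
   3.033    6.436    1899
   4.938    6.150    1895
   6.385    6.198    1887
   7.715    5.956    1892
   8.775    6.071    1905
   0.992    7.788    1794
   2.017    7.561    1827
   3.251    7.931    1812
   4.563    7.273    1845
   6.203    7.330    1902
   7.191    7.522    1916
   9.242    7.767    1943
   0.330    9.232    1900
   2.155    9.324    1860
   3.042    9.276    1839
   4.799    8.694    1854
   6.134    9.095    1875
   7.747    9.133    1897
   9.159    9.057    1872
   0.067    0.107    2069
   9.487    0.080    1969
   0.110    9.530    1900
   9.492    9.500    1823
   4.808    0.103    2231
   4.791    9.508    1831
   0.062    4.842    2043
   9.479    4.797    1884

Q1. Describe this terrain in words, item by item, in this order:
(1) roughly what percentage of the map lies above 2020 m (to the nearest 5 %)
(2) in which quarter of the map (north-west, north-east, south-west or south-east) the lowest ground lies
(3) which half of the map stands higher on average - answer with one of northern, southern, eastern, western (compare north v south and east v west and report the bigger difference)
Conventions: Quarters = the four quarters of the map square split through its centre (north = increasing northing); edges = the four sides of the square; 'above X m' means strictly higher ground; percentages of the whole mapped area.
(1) Ground above 2020 m makes up about 40 % of the sheet.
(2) The lowest point lies in the north-west quarter of the map.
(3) The southern half stands higher on average than the northern half.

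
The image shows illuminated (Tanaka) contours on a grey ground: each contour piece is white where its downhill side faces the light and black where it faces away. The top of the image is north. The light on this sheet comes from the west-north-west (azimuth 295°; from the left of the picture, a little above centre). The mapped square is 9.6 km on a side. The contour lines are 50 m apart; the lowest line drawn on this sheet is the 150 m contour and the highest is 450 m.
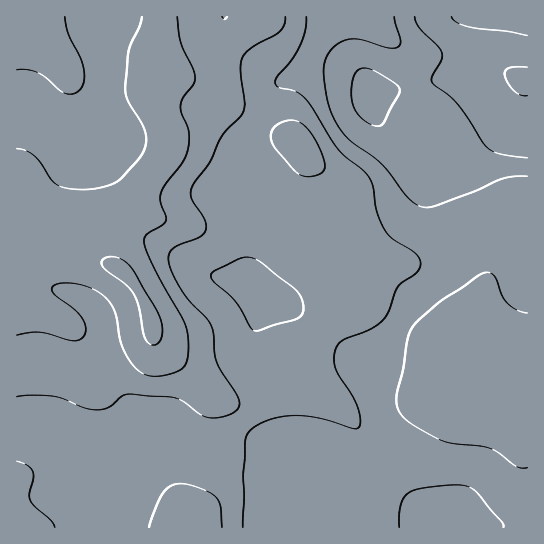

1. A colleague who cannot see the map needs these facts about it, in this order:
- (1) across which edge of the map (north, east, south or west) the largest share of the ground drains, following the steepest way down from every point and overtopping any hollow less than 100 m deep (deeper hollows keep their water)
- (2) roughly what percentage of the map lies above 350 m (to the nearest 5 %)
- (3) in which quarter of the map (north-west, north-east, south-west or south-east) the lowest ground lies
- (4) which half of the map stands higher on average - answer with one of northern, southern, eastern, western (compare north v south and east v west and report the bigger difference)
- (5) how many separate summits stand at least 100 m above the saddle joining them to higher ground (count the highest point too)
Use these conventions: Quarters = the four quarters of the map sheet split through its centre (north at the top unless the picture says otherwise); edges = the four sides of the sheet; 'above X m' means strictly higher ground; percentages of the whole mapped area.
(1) Most of the ground drains across the southern edge.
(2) Roughly 30 % of the ground is higher than 350 m.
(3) Look to the north-east quarter for the lowest ground.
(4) Taken as a whole, the western half is higher than the eastern.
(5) There is 1 summit with 100 m or more of prominence.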